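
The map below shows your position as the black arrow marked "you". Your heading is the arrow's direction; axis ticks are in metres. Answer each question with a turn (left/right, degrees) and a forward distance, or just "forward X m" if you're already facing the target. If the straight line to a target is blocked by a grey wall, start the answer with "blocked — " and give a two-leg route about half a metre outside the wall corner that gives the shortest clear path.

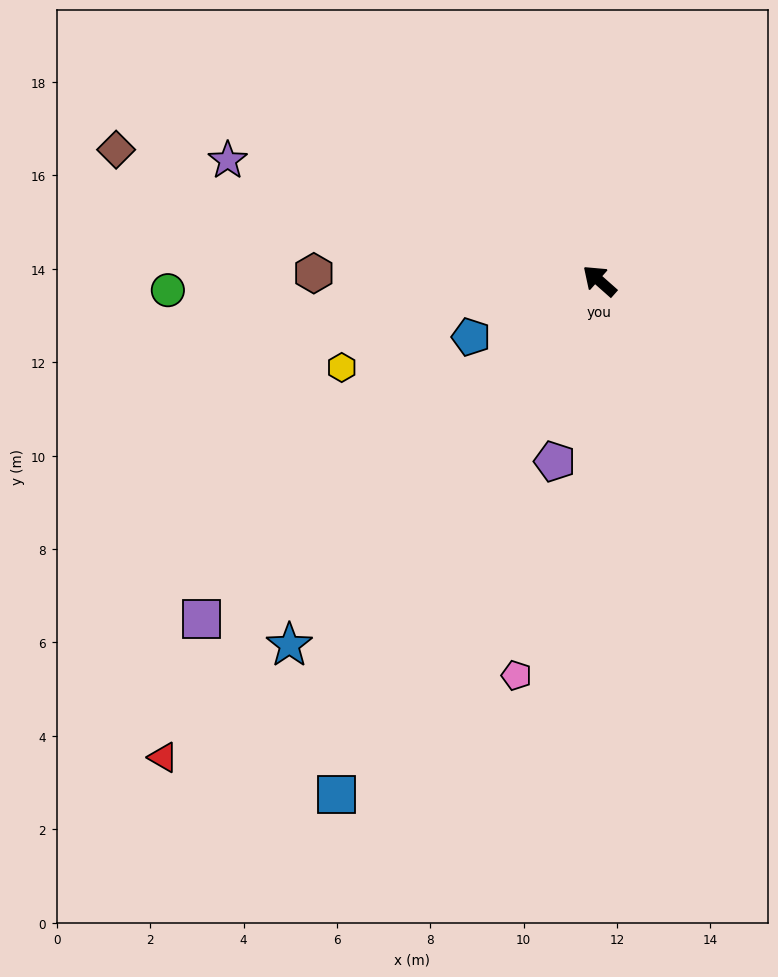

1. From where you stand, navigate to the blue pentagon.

turn left 65°, forward 3.0 m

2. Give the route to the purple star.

turn left 24°, forward 8.4 m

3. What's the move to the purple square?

turn left 82°, forward 11.2 m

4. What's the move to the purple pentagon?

turn left 118°, forward 4.0 m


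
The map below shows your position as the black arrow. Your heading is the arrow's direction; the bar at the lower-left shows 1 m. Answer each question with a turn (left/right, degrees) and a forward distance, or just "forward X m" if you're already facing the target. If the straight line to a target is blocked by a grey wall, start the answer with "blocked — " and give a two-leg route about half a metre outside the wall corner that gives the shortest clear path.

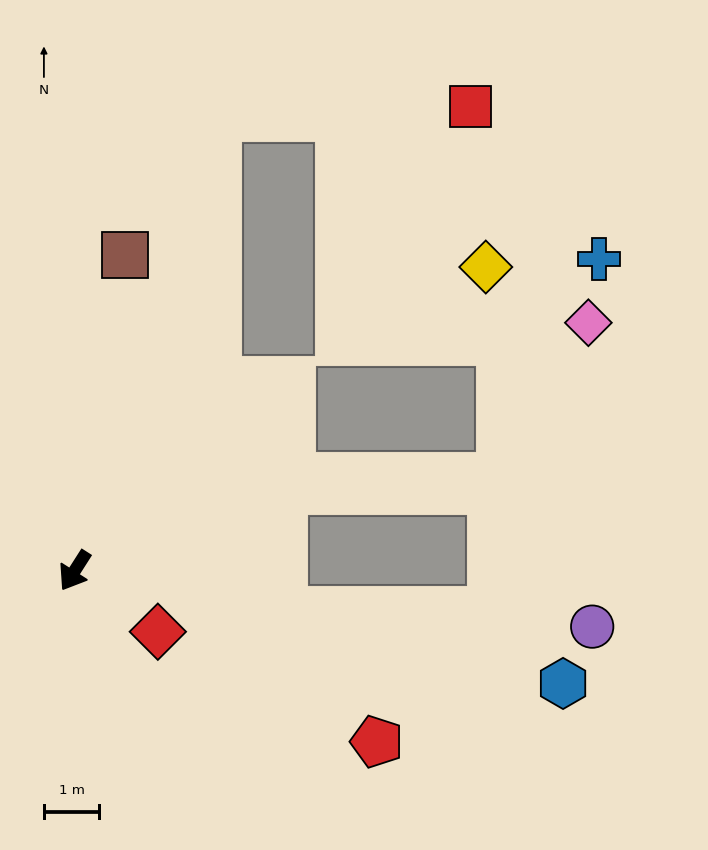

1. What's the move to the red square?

blocked — turn right 165°, forward 8.6 m, then turn right 70°, forward 4.6 m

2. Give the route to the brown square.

turn right 156°, forward 5.8 m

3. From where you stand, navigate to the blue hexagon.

turn left 110°, forward 9.1 m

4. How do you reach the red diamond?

turn left 86°, forward 1.9 m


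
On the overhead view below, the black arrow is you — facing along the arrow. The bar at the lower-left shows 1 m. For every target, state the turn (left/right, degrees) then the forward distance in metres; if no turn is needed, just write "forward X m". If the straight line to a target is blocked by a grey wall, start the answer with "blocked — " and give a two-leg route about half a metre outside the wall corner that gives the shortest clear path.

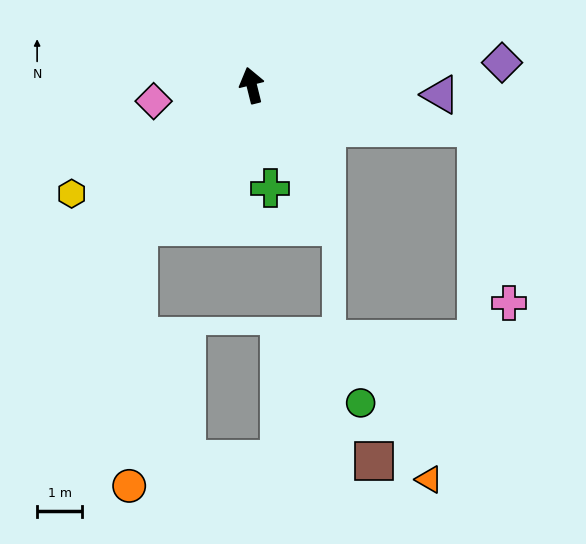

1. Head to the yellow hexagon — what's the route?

turn left 107°, forward 4.7 m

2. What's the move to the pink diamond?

turn left 85°, forward 2.2 m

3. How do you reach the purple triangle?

turn right 107°, forward 4.2 m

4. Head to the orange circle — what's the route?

blocked — turn left 127°, forward 4.0 m, then turn left 37°, forward 5.7 m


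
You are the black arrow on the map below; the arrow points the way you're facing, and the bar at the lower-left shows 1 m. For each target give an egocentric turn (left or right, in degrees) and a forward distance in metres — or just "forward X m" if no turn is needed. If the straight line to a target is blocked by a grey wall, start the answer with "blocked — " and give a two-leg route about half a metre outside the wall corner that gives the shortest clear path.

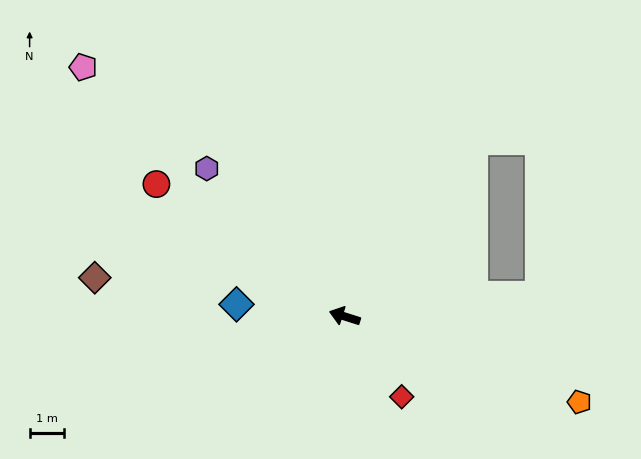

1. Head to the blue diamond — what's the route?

turn left 11°, forward 3.2 m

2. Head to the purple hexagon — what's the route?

turn right 29°, forward 5.9 m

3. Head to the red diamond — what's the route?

turn left 143°, forward 2.9 m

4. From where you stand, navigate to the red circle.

turn right 17°, forward 6.7 m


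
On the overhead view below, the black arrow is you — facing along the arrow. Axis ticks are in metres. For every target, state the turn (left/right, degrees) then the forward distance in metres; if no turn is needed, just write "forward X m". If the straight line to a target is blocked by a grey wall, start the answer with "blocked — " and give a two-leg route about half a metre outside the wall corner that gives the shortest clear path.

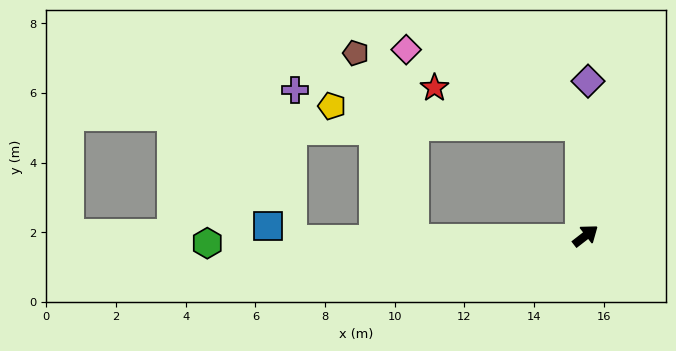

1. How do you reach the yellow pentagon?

blocked — turn left 55°, forward 3.1 m, then turn left 83°, forward 7.1 m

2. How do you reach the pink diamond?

blocked — turn left 55°, forward 3.1 m, then turn left 63°, forward 5.4 m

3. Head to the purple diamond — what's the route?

turn left 51°, forward 4.4 m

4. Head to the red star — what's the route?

blocked — turn left 55°, forward 3.1 m, then turn left 72°, forward 4.3 m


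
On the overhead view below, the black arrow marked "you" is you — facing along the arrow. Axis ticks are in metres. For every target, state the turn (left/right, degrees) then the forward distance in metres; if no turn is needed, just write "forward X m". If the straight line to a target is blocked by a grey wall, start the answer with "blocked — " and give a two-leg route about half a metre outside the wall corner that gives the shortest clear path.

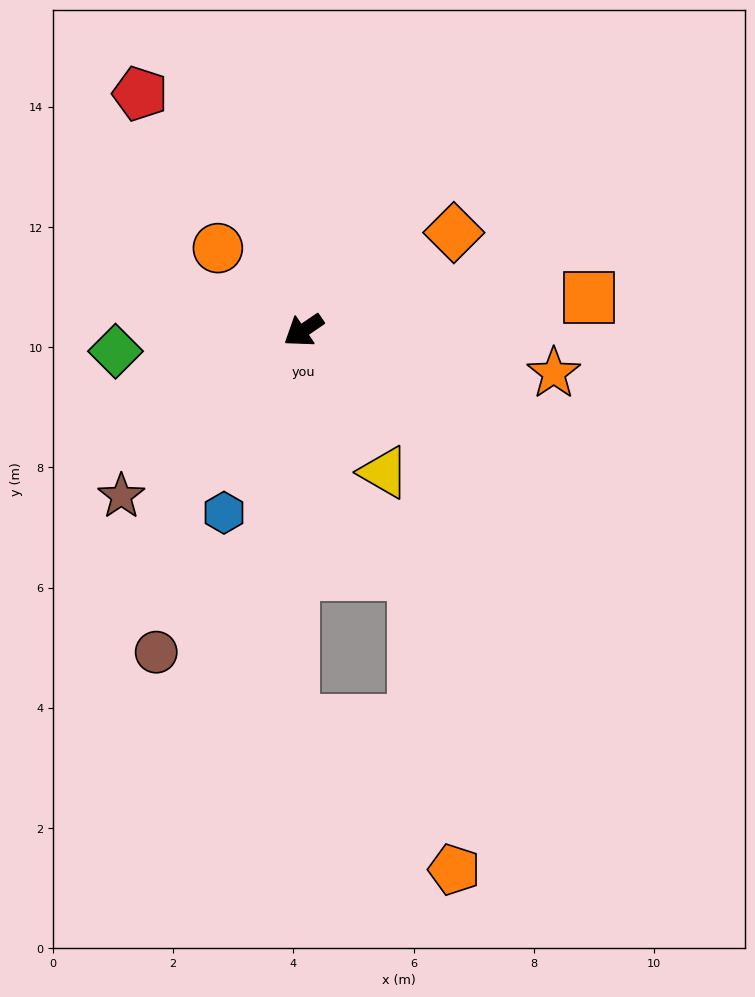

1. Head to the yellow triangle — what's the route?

turn left 85°, forward 2.7 m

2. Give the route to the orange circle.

turn right 78°, forward 2.0 m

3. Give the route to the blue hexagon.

turn left 32°, forward 3.3 m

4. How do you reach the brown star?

turn left 8°, forward 4.1 m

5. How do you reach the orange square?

turn left 152°, forward 4.8 m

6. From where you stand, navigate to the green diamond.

turn right 28°, forward 3.1 m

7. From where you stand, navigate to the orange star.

turn left 136°, forward 4.2 m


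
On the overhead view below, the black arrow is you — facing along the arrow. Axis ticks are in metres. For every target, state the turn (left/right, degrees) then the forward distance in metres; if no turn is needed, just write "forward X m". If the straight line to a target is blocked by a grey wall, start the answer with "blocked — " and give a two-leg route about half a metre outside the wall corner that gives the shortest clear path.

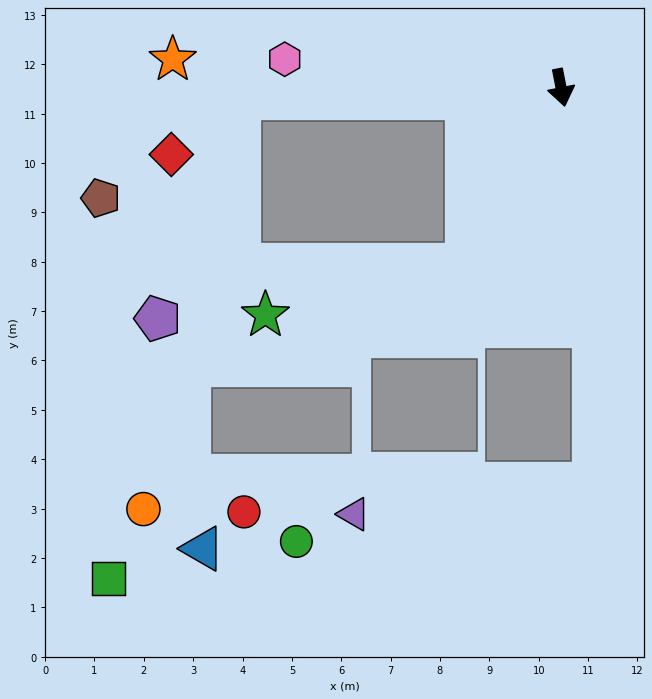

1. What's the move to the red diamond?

blocked — turn right 99°, forward 6.5 m, then turn left 37°, forward 1.8 m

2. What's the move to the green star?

blocked — turn right 39°, forward 4.1 m, then turn right 48°, forward 4.2 m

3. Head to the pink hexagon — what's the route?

turn right 107°, forward 5.6 m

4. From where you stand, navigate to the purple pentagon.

blocked — turn right 99°, forward 6.5 m, then turn left 67°, forward 4.8 m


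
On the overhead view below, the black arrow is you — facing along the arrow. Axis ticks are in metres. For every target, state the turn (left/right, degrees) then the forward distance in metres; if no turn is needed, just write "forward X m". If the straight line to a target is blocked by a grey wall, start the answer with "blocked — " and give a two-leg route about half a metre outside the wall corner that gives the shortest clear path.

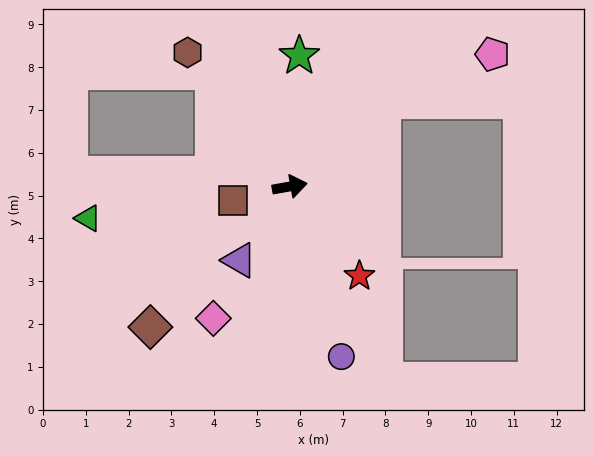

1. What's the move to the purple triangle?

turn right 134°, forward 2.1 m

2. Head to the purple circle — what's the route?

turn right 83°, forward 4.2 m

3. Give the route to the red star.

turn right 62°, forward 2.6 m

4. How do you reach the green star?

turn left 76°, forward 3.1 m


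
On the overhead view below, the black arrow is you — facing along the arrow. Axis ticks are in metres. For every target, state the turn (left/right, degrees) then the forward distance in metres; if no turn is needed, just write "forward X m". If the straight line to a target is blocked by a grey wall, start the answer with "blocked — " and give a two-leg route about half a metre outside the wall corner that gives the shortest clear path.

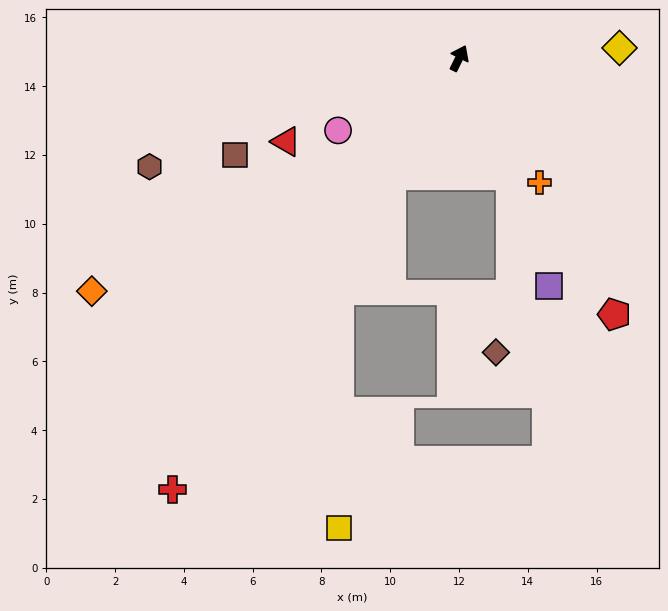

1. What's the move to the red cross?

turn left 173°, forward 15.1 m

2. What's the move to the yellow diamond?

turn right 60°, forward 4.7 m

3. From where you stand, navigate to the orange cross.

turn right 121°, forward 4.3 m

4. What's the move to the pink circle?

turn left 147°, forward 4.1 m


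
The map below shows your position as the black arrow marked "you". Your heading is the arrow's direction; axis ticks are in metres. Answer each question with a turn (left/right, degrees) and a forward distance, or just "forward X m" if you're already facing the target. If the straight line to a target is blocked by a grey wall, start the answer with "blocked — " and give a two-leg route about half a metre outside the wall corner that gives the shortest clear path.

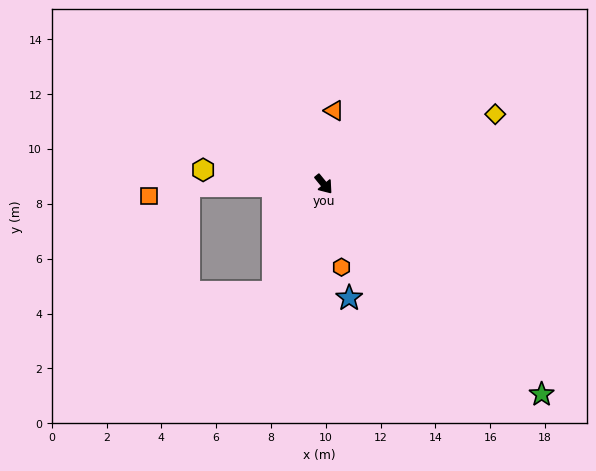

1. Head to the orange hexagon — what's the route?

turn right 27°, forward 3.1 m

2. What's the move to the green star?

turn left 7°, forward 11.0 m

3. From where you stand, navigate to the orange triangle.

turn left 133°, forward 2.7 m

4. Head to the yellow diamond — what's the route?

turn left 73°, forward 6.8 m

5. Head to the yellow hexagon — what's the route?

turn right 136°, forward 4.4 m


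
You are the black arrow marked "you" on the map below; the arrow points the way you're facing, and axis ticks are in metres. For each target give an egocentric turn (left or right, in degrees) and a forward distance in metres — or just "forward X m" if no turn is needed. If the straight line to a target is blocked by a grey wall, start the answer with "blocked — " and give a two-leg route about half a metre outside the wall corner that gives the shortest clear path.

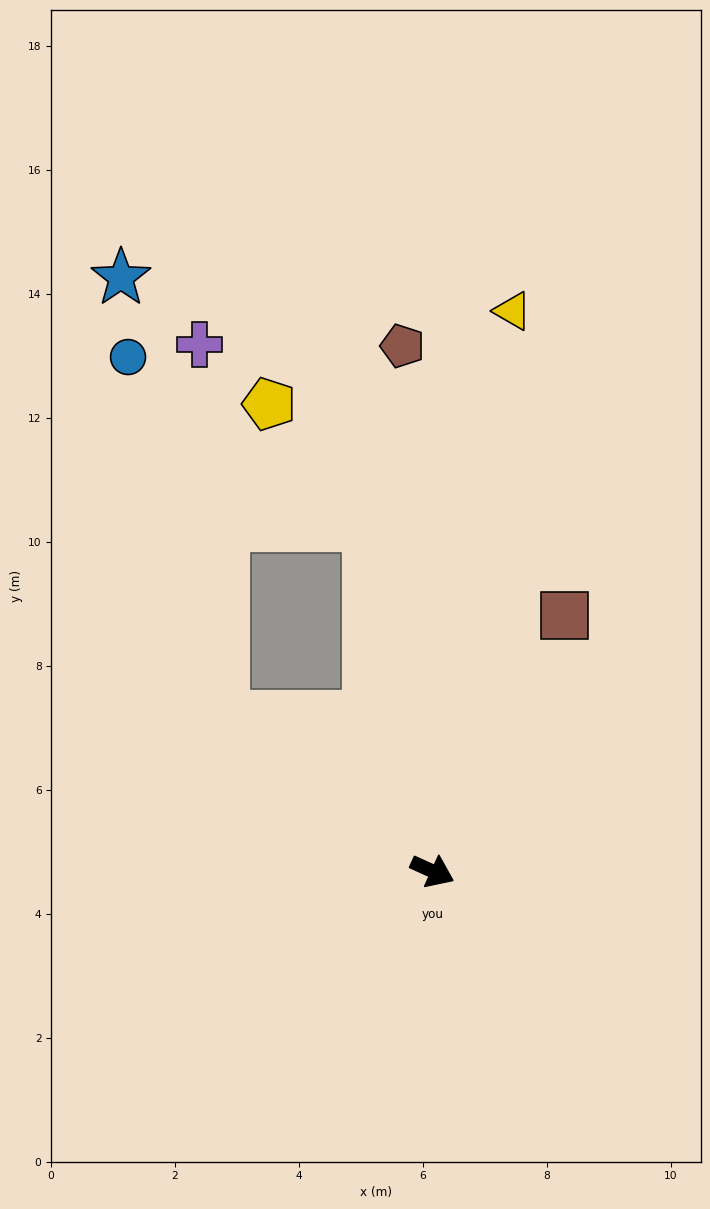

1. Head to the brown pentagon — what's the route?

turn left 118°, forward 8.5 m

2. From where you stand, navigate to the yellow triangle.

turn left 106°, forward 9.1 m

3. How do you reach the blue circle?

blocked — turn left 168°, forward 4.2 m, then turn right 39°, forward 6.0 m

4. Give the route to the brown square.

turn left 87°, forward 4.6 m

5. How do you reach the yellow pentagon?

blocked — turn left 125°, forward 5.7 m, then turn left 29°, forward 2.5 m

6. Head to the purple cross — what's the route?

blocked — turn left 168°, forward 4.2 m, then turn right 50°, forward 6.0 m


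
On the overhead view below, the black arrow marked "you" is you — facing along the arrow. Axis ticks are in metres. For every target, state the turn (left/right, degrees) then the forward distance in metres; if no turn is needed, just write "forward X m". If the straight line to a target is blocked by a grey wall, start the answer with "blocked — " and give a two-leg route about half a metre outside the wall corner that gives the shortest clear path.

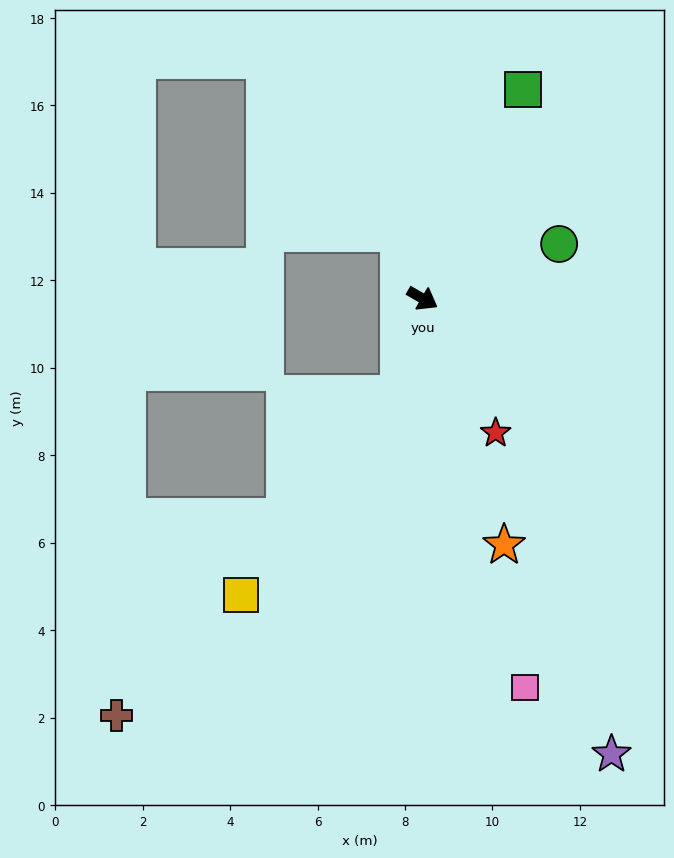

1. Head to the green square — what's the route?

turn left 94°, forward 5.3 m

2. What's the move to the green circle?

turn left 52°, forward 3.4 m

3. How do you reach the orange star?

turn right 42°, forward 5.9 m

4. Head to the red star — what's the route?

turn right 31°, forward 3.5 m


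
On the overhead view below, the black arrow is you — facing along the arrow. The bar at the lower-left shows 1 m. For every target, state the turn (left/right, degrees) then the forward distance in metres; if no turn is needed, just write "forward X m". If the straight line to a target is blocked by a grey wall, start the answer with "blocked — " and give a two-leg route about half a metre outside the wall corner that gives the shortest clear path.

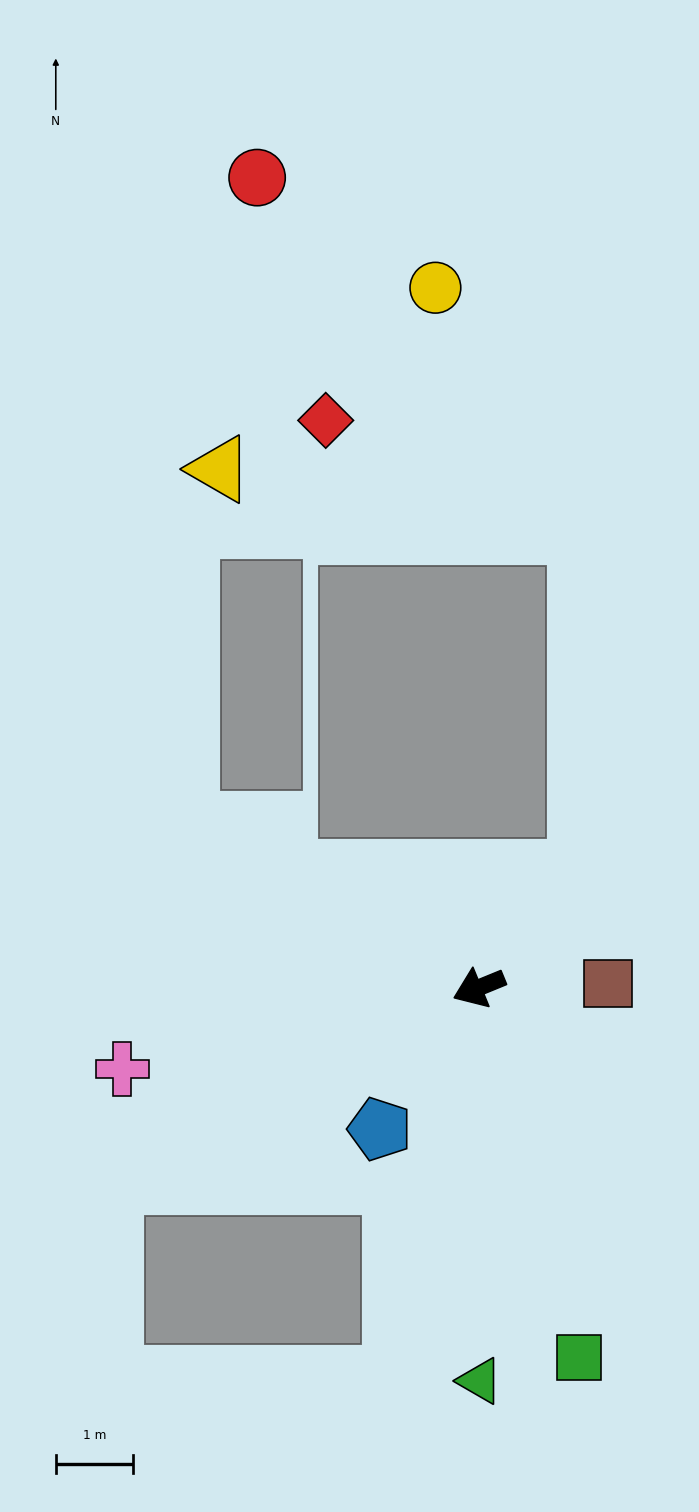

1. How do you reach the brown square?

turn left 160°, forward 1.7 m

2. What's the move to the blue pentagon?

turn left 33°, forward 2.2 m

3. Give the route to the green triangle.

turn left 68°, forward 5.1 m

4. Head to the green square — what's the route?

turn left 83°, forward 5.0 m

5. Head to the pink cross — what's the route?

turn right 9°, forward 4.8 m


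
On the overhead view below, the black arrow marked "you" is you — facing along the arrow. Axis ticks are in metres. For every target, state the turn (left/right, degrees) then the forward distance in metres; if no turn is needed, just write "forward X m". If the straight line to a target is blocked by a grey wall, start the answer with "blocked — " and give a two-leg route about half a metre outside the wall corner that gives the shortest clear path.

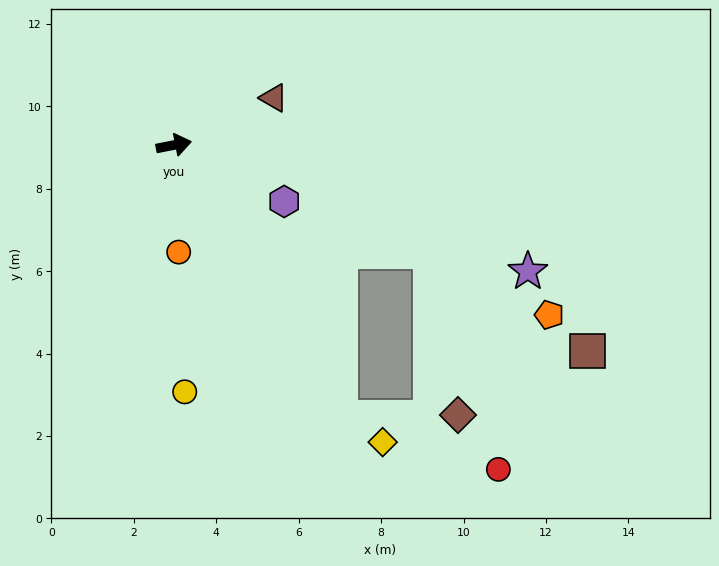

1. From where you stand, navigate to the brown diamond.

blocked — turn right 70°, forward 7.7 m, then turn left 60°, forward 2.9 m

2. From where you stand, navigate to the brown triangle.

turn left 14°, forward 2.7 m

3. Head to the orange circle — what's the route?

turn right 99°, forward 2.6 m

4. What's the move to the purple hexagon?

turn right 38°, forward 3.0 m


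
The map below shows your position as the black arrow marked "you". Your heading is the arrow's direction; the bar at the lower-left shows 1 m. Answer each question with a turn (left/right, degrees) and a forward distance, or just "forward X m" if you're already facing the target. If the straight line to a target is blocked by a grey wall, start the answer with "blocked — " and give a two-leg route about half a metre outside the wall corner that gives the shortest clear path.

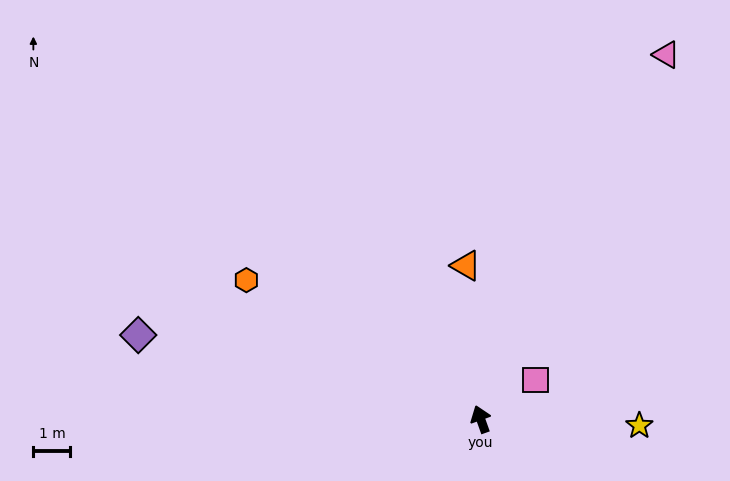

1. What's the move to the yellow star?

turn right 112°, forward 4.3 m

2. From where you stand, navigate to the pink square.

turn right 74°, forward 1.8 m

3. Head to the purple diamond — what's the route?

turn left 57°, forward 9.5 m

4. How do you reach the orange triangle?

turn right 14°, forward 4.2 m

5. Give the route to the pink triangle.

turn right 47°, forward 11.0 m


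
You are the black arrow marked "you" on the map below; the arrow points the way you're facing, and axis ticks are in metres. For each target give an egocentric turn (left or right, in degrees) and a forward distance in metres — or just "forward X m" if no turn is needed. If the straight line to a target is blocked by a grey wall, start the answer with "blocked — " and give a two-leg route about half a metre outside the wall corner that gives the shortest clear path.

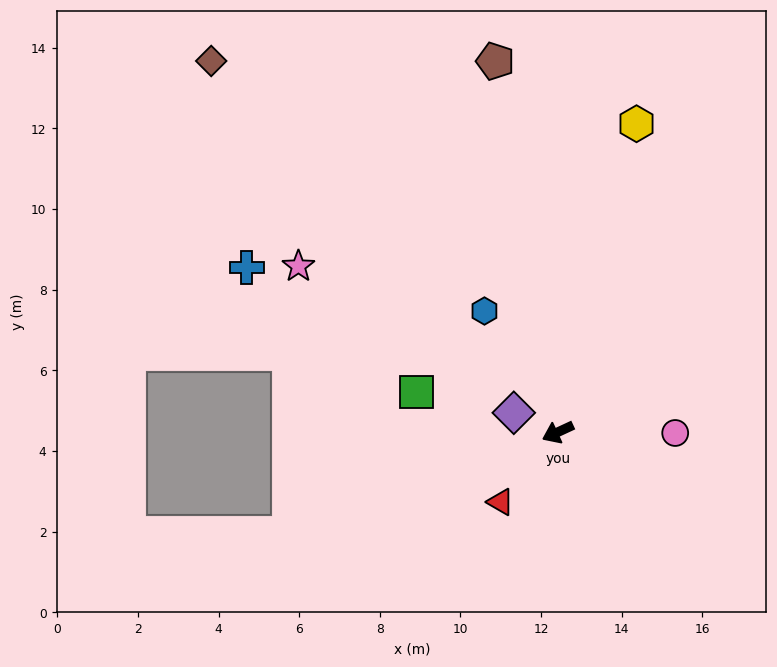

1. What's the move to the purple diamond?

turn right 49°, forward 1.2 m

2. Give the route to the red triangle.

turn left 26°, forward 2.2 m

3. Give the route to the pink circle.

turn left 155°, forward 2.9 m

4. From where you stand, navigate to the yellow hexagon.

turn right 129°, forward 7.9 m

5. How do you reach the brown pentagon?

turn right 105°, forward 9.3 m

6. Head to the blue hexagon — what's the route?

turn right 84°, forward 3.5 m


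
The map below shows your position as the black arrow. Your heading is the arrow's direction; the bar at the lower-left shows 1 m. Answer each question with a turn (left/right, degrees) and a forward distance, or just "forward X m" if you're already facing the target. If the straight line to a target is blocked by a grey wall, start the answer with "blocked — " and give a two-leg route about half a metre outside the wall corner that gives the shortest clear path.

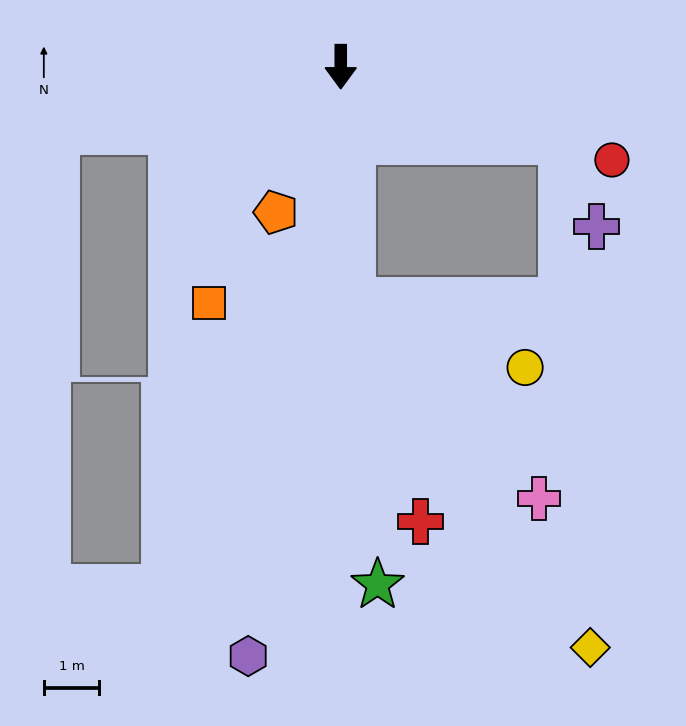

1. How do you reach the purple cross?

blocked — turn left 71°, forward 4.2 m, then turn right 49°, forward 1.7 m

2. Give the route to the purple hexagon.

turn right 9°, forward 10.8 m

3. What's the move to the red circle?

turn left 71°, forward 5.2 m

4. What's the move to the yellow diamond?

blocked — turn left 3°, forward 4.2 m, then turn left 31°, forward 7.6 m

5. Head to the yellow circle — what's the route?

blocked — turn left 3°, forward 4.2 m, then turn left 66°, forward 3.4 m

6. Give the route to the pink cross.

blocked — turn left 3°, forward 4.2 m, then turn left 40°, forward 4.9 m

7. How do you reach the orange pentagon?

turn right 24°, forward 2.9 m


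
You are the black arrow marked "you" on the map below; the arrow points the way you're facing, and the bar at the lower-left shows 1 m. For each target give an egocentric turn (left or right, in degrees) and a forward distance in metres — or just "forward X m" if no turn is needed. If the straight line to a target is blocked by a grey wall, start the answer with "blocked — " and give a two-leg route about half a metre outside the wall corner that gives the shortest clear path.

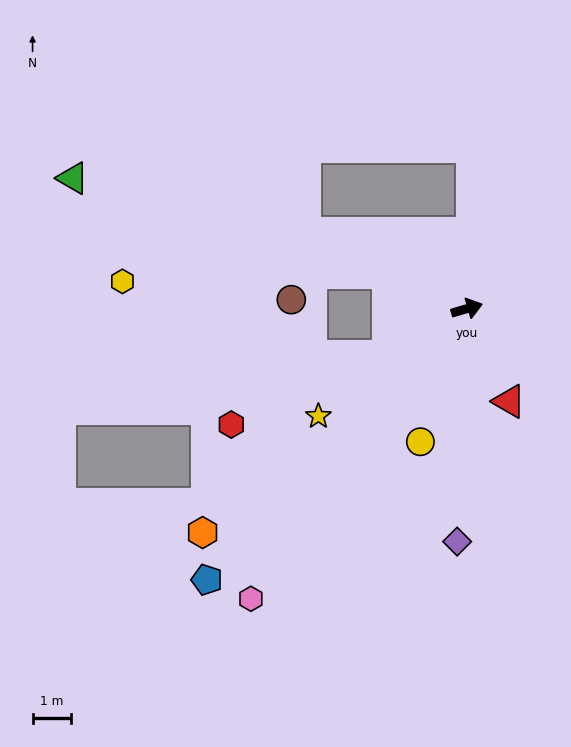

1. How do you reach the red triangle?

turn right 82°, forward 2.7 m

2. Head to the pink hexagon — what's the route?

turn right 143°, forward 9.5 m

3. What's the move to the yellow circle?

turn right 126°, forward 3.7 m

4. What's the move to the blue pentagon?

turn right 150°, forward 9.8 m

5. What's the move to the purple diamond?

turn right 109°, forward 6.1 m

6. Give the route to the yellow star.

turn right 160°, forward 4.8 m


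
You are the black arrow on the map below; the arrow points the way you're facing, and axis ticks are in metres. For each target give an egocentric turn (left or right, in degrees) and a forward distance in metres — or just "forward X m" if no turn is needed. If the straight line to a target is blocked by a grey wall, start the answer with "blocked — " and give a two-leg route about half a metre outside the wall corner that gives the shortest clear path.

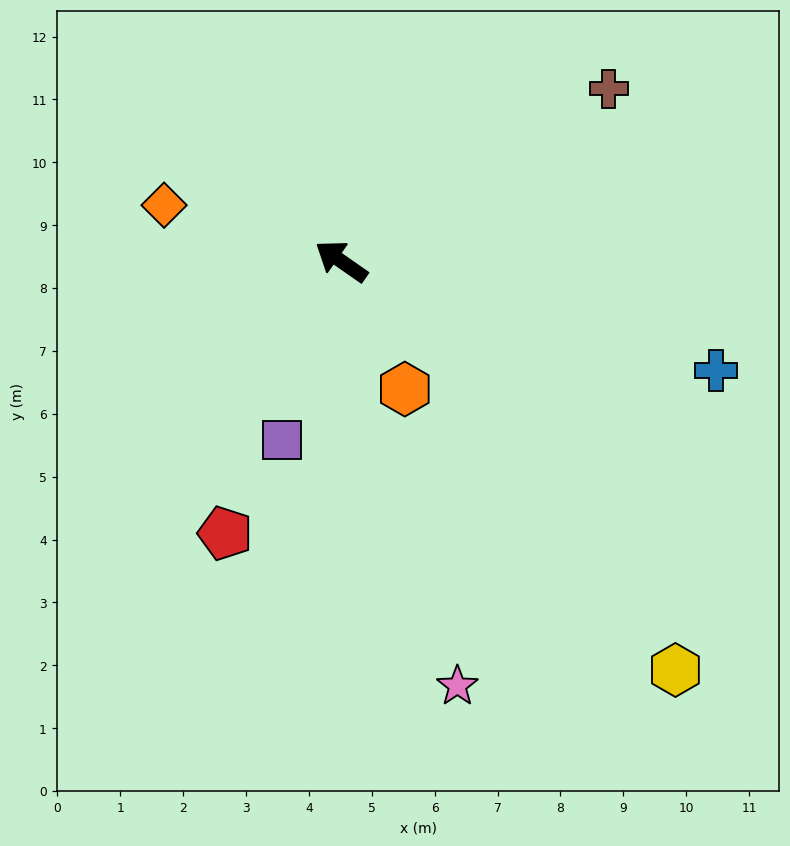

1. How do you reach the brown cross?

turn right 112°, forward 5.1 m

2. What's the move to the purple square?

turn left 106°, forward 3.0 m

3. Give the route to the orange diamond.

turn left 17°, forward 3.0 m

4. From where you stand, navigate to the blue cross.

turn right 161°, forward 6.2 m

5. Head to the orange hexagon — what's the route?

turn left 151°, forward 2.3 m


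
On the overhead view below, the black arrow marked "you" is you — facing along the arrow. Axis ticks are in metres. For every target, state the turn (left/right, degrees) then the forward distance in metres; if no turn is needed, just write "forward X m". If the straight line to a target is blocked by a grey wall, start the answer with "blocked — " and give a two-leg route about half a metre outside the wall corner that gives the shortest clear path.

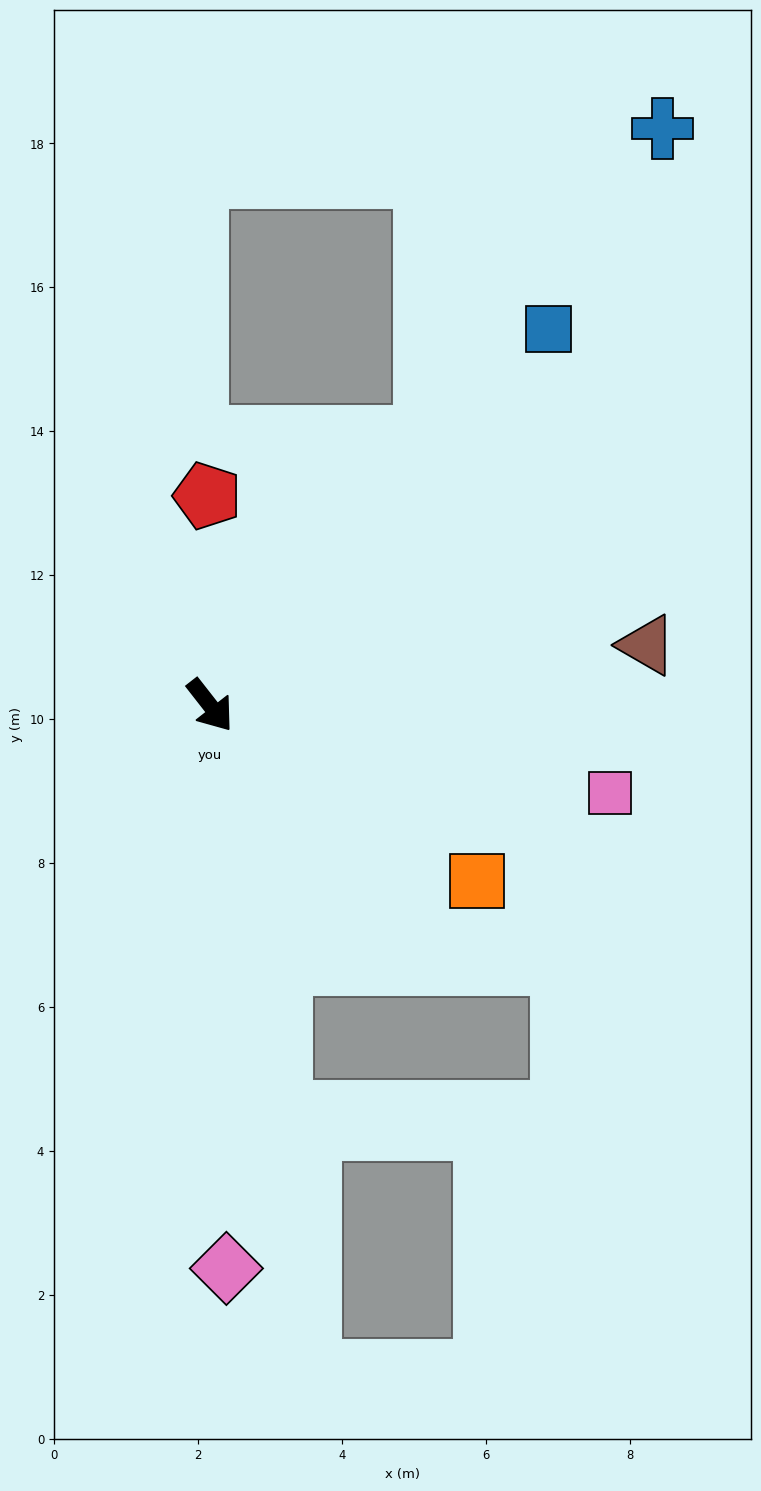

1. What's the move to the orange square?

turn left 19°, forward 4.4 m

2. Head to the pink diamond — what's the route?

turn right 36°, forward 7.8 m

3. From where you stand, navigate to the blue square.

turn left 100°, forward 7.0 m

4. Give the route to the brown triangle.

turn left 60°, forward 6.1 m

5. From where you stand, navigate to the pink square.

turn left 40°, forward 5.7 m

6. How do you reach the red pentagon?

turn left 143°, forward 2.9 m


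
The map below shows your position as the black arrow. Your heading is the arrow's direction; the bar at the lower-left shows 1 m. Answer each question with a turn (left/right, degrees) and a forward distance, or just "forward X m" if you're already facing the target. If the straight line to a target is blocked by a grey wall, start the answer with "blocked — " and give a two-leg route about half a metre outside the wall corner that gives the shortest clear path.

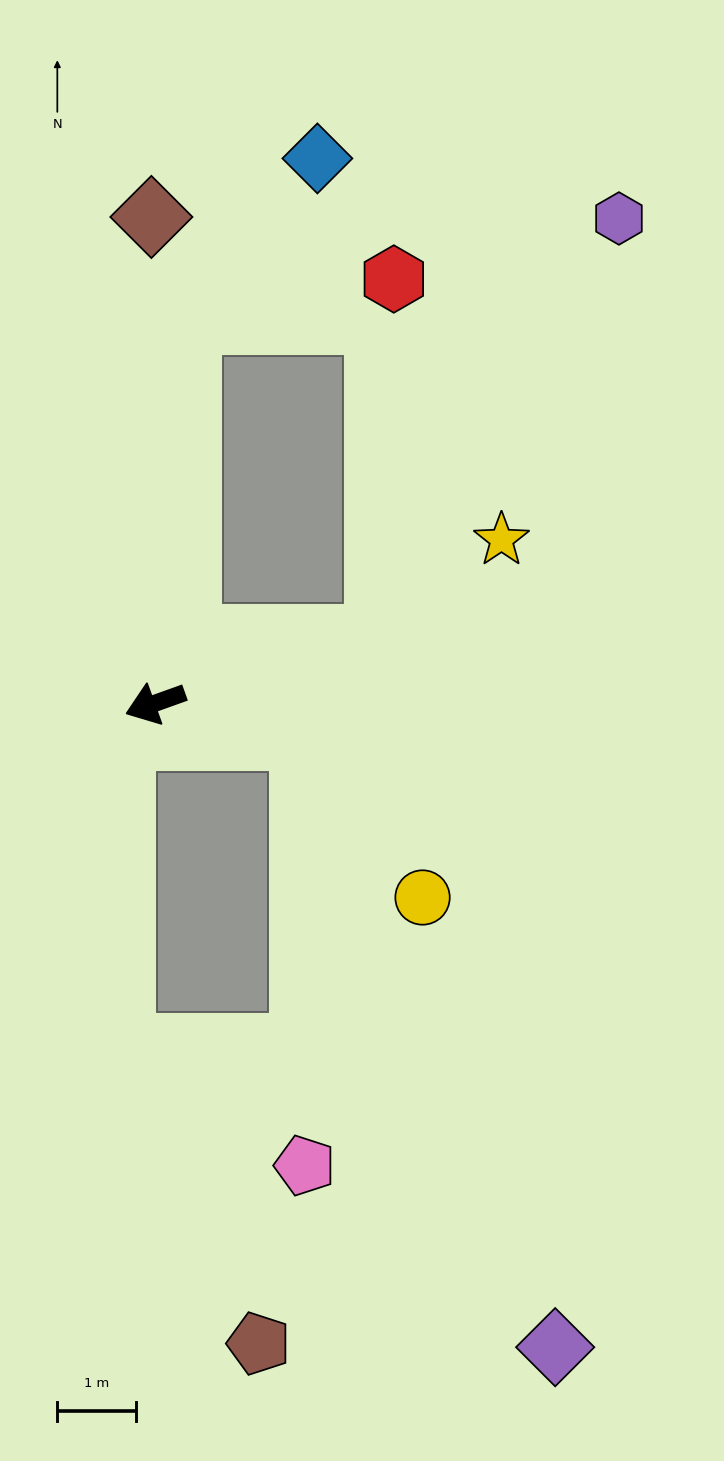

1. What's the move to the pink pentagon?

blocked — turn left 147°, forward 1.9 m, then turn right 77°, forward 5.5 m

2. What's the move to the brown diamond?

turn right 109°, forward 6.2 m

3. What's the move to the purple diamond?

blocked — turn left 147°, forward 1.9 m, then turn right 54°, forward 8.4 m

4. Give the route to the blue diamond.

blocked — turn right 115°, forward 4.9 m, then turn right 33°, forward 2.7 m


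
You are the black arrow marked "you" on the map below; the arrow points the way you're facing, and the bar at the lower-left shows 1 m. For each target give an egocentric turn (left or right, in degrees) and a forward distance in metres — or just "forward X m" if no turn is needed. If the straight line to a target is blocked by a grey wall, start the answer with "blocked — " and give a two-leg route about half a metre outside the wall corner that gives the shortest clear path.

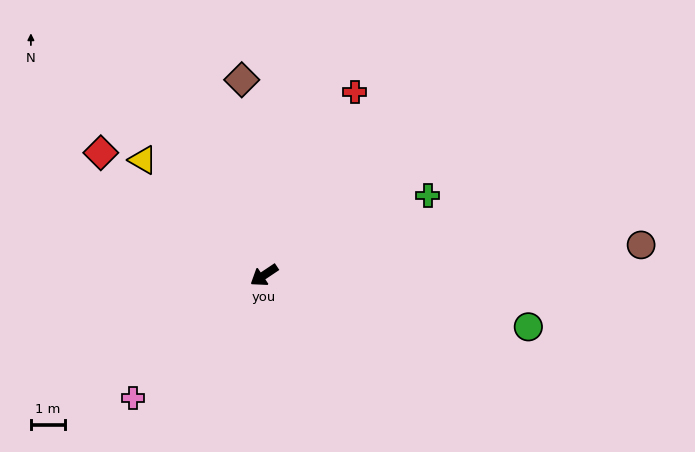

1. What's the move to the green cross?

turn left 172°, forward 5.4 m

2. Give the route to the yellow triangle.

turn right 77°, forward 4.9 m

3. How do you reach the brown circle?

turn left 151°, forward 11.1 m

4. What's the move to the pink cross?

turn left 9°, forward 5.3 m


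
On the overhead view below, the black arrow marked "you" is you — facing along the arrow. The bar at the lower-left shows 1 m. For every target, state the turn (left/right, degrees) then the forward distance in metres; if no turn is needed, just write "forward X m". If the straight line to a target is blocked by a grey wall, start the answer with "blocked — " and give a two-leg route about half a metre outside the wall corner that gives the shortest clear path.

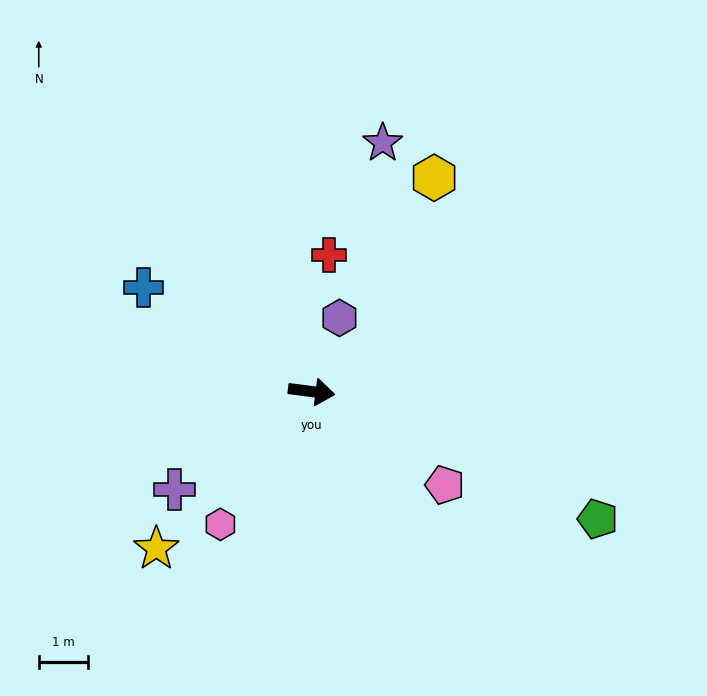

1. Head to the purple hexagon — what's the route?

turn left 77°, forward 1.6 m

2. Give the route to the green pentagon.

turn right 17°, forward 6.4 m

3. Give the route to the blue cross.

turn left 156°, forward 4.0 m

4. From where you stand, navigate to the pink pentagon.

turn right 28°, forward 3.3 m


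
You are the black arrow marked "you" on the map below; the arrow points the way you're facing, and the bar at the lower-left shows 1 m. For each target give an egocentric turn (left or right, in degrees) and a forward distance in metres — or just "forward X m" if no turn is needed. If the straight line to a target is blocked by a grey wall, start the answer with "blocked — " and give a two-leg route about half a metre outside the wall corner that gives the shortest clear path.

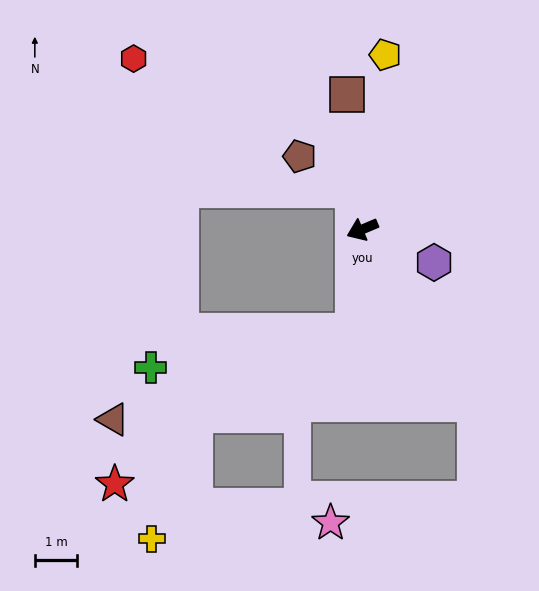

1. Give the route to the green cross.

blocked — turn left 62°, forward 2.4 m, then turn right 75°, forward 4.9 m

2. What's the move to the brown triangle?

blocked — turn left 62°, forward 2.4 m, then turn right 65°, forward 6.0 m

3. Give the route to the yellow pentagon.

turn right 120°, forward 4.1 m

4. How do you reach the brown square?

turn right 106°, forward 3.2 m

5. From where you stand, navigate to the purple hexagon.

turn left 132°, forward 1.9 m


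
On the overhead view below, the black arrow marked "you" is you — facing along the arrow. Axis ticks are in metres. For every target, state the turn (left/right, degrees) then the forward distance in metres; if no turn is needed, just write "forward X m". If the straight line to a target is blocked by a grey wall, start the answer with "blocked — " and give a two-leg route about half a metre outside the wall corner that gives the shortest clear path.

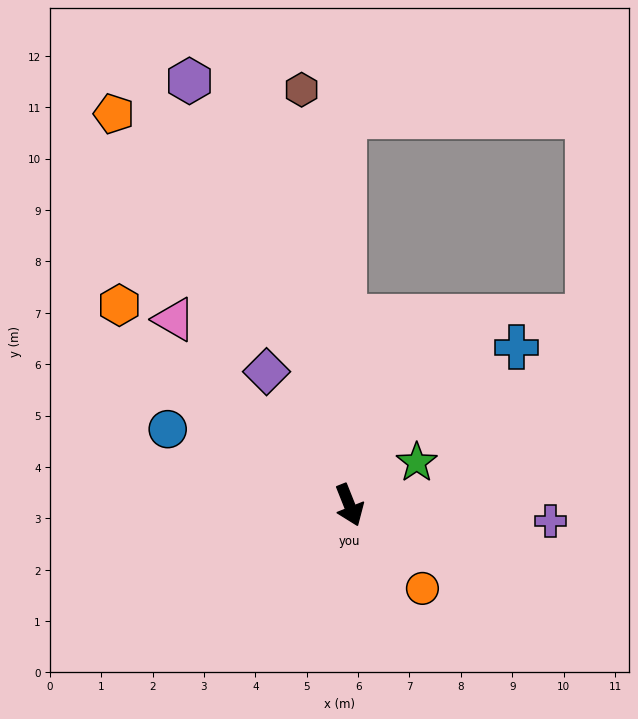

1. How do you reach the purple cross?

turn left 64°, forward 3.9 m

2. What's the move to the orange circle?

turn left 20°, forward 2.2 m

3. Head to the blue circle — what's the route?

turn right 134°, forward 3.8 m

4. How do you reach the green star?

turn left 101°, forward 1.6 m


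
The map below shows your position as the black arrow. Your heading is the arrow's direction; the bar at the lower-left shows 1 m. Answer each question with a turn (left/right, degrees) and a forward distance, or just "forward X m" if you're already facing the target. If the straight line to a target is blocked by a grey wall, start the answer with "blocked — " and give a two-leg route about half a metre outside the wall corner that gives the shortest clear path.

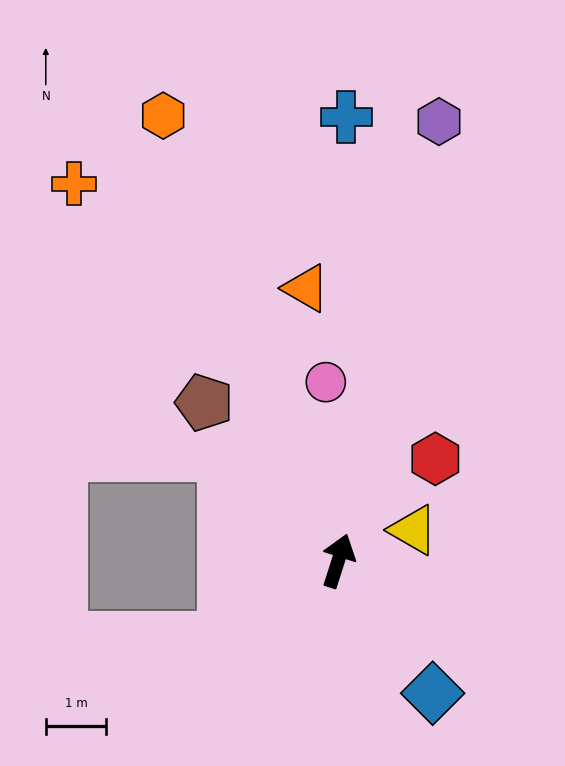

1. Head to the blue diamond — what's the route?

turn right 127°, forward 2.7 m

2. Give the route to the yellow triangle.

turn right 50°, forward 1.3 m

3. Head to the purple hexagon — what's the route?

turn left 5°, forward 7.4 m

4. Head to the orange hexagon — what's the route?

turn left 39°, forward 7.9 m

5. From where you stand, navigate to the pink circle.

turn left 22°, forward 2.9 m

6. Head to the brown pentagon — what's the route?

turn left 58°, forward 3.4 m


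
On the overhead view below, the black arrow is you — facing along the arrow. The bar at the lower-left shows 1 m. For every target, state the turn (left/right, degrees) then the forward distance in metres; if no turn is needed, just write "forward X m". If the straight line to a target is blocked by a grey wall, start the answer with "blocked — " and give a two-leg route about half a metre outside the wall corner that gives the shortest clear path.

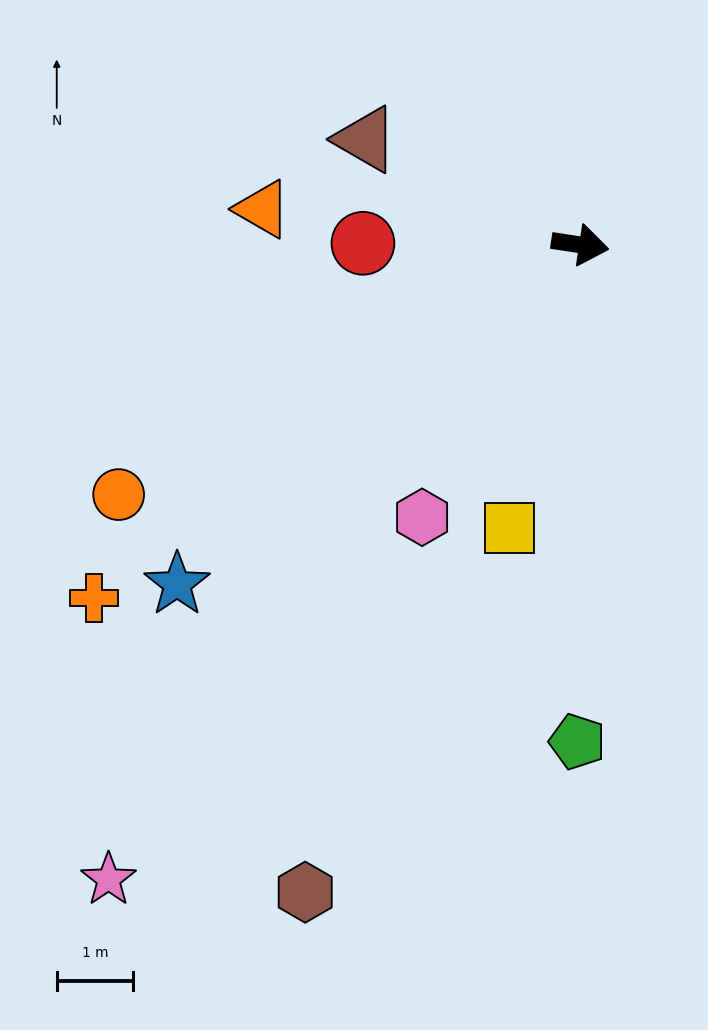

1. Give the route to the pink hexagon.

turn right 111°, forward 4.1 m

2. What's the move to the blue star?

turn right 131°, forward 6.9 m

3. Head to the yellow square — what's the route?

turn right 95°, forward 3.8 m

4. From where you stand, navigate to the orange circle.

turn right 143°, forward 6.9 m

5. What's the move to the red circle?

turn right 172°, forward 2.9 m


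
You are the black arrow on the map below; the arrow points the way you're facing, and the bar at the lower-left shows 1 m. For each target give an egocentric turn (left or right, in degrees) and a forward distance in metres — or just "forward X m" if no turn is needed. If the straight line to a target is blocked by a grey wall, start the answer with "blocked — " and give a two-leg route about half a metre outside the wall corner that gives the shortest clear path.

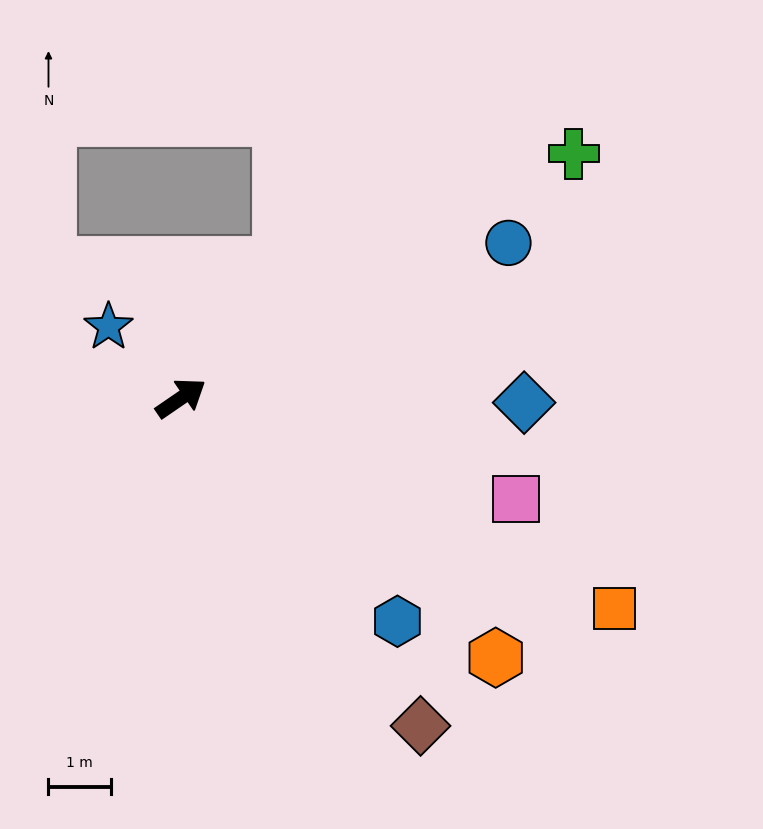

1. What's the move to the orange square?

turn right 60°, forward 7.7 m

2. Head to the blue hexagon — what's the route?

turn right 80°, forward 5.0 m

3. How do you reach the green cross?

turn right 3°, forward 7.4 m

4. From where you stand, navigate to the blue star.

turn left 101°, forward 1.6 m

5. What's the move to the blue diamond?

turn right 35°, forward 5.5 m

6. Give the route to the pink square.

turn right 51°, forward 5.6 m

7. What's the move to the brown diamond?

turn right 88°, forward 6.5 m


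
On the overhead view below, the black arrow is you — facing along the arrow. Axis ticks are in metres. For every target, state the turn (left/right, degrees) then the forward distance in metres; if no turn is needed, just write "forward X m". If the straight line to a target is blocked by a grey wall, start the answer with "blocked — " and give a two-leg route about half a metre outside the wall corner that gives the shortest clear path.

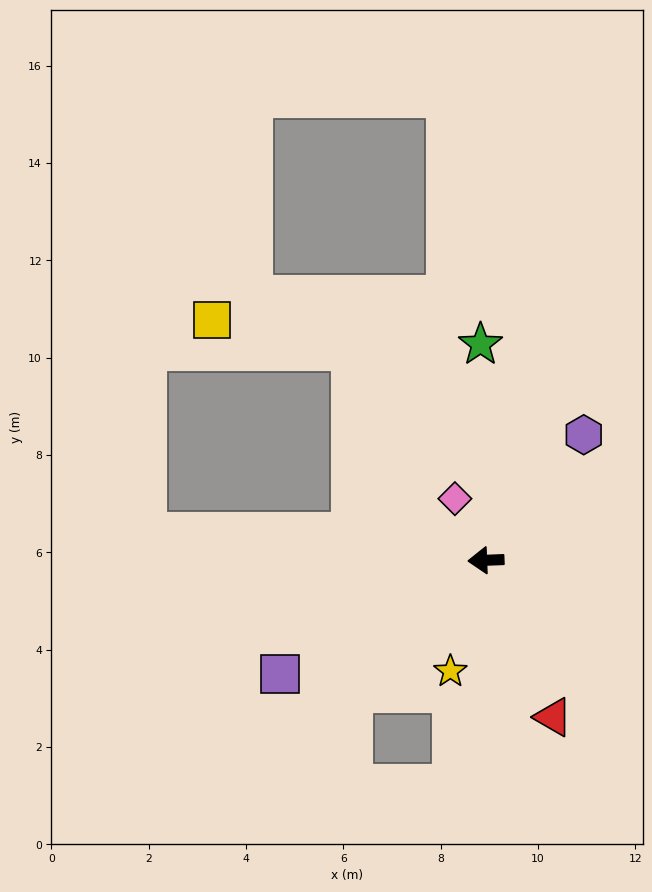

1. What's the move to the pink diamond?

turn right 65°, forward 1.4 m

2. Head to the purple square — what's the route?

turn left 27°, forward 4.8 m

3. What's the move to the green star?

turn right 91°, forward 4.4 m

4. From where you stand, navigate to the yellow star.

turn left 70°, forward 2.4 m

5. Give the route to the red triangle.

turn left 111°, forward 3.5 m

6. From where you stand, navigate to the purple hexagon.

turn right 130°, forward 3.3 m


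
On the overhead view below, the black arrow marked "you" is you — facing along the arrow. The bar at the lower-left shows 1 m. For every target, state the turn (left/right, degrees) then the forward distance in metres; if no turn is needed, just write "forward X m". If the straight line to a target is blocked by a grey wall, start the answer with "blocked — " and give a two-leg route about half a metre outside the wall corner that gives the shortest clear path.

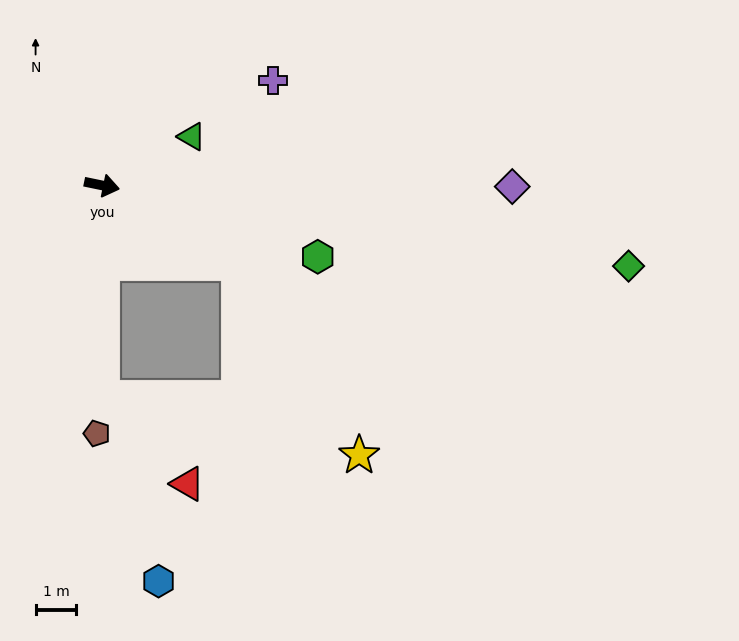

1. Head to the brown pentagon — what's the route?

turn right 80°, forward 6.1 m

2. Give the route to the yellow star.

blocked — turn right 18°, forward 3.9 m, then turn right 28°, forward 5.5 m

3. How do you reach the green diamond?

turn left 3°, forward 13.0 m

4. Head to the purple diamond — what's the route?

turn left 12°, forward 10.0 m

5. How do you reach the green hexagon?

turn right 7°, forward 5.6 m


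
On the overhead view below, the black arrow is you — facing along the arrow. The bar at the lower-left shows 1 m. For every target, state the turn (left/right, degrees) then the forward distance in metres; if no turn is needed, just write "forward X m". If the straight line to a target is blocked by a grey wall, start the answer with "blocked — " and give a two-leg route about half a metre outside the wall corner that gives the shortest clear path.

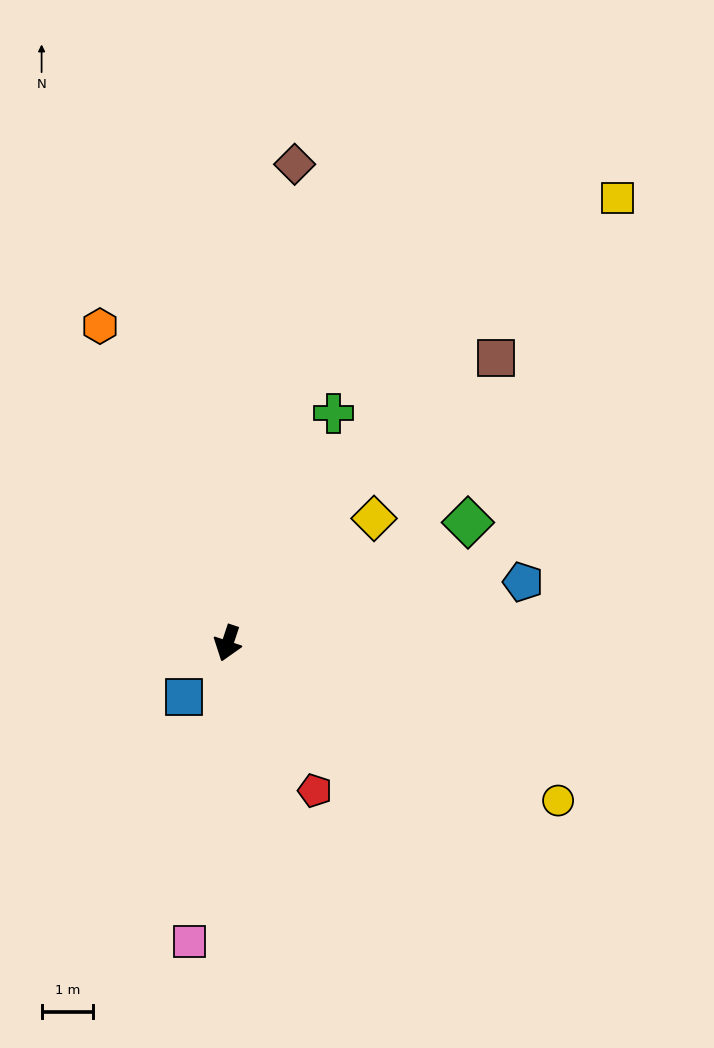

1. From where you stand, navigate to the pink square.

turn left 11°, forward 5.8 m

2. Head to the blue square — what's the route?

turn right 21°, forward 1.3 m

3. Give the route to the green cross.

turn left 174°, forward 4.9 m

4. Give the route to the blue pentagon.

turn left 120°, forward 5.8 m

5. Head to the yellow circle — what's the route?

turn left 83°, forward 7.1 m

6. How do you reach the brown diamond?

turn right 170°, forward 9.3 m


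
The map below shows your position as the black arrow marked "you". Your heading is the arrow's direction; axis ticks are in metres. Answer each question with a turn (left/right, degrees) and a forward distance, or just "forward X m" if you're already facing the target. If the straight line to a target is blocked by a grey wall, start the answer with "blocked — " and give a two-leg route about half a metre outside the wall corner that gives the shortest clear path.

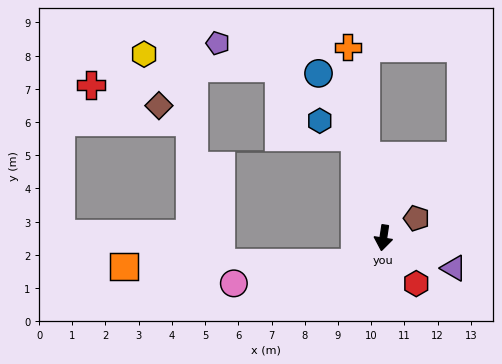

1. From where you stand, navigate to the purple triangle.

turn left 75°, forward 2.3 m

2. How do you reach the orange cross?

turn right 161°, forward 5.8 m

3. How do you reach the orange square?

blocked — turn right 39°, forward 1.1 m, then turn right 42°, forward 7.0 m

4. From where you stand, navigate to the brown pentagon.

turn left 129°, forward 1.2 m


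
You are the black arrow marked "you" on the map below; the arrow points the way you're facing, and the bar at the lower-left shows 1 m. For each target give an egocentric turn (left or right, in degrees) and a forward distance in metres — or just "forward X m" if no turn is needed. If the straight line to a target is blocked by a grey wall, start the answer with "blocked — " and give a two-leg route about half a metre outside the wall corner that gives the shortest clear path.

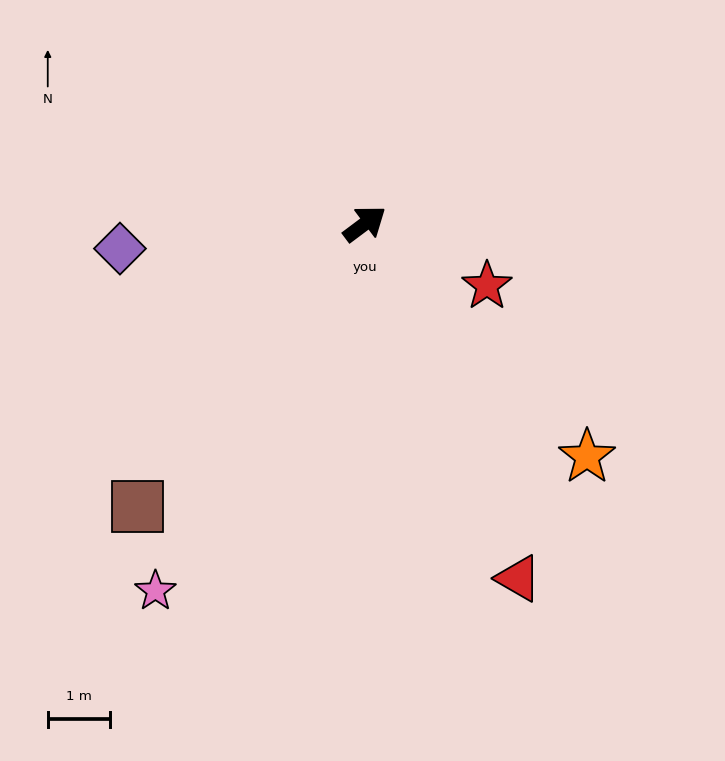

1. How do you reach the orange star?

turn right 83°, forward 5.2 m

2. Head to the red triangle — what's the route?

turn right 103°, forward 6.3 m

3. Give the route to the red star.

turn right 64°, forward 2.2 m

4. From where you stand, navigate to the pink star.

turn right 157°, forward 6.8 m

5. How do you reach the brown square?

turn right 166°, forward 5.9 m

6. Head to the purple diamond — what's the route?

turn left 149°, forward 4.0 m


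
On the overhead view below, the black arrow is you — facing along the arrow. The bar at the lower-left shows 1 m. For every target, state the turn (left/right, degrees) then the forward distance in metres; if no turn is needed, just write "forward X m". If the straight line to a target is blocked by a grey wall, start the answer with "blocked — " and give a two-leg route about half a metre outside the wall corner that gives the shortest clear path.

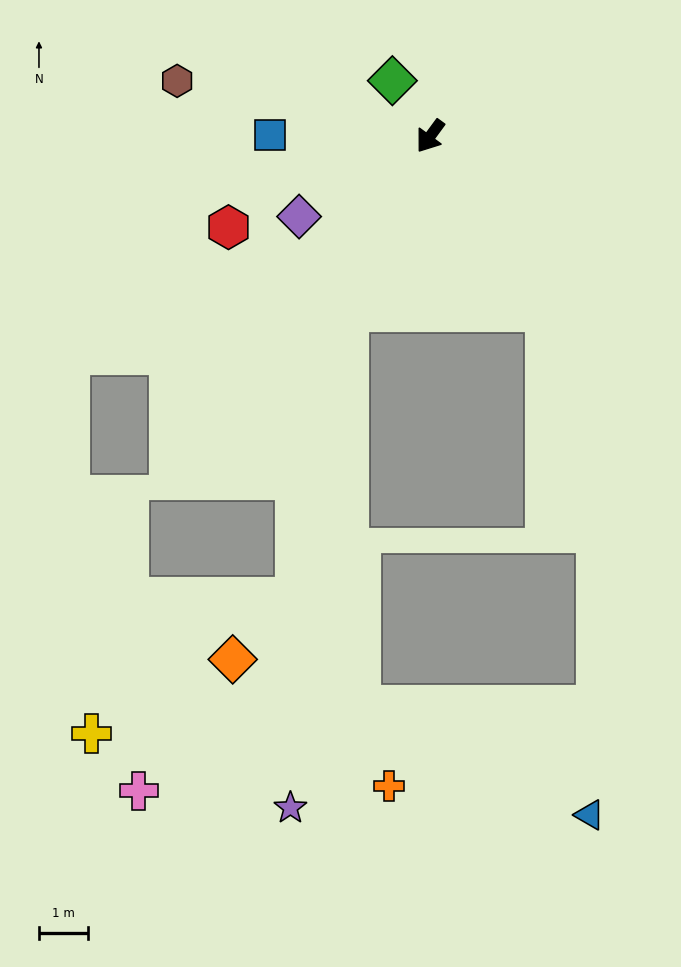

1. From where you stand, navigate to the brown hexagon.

turn right 66°, forward 5.3 m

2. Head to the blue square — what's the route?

turn right 54°, forward 3.3 m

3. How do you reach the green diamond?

turn right 109°, forward 1.4 m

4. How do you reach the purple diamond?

turn right 22°, forward 3.1 m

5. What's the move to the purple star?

blocked — turn left 11°, forward 3.9 m, then turn left 19°, forward 10.2 m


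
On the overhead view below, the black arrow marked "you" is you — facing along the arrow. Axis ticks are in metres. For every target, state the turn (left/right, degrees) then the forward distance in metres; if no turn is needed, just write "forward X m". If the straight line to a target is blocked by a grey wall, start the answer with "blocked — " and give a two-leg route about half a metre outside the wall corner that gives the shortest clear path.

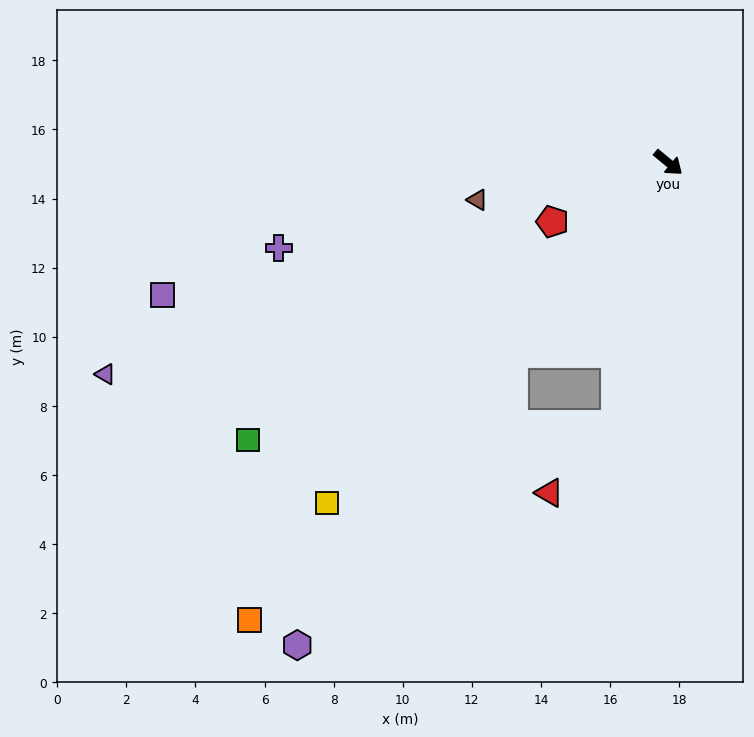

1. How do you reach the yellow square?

turn right 95°, forward 13.9 m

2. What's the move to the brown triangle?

turn right 129°, forward 5.6 m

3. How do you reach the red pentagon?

turn right 113°, forward 3.8 m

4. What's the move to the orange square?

turn right 93°, forward 18.0 m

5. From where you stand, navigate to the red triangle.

blocked — turn right 62°, forward 7.7 m, then turn right 33°, forward 2.8 m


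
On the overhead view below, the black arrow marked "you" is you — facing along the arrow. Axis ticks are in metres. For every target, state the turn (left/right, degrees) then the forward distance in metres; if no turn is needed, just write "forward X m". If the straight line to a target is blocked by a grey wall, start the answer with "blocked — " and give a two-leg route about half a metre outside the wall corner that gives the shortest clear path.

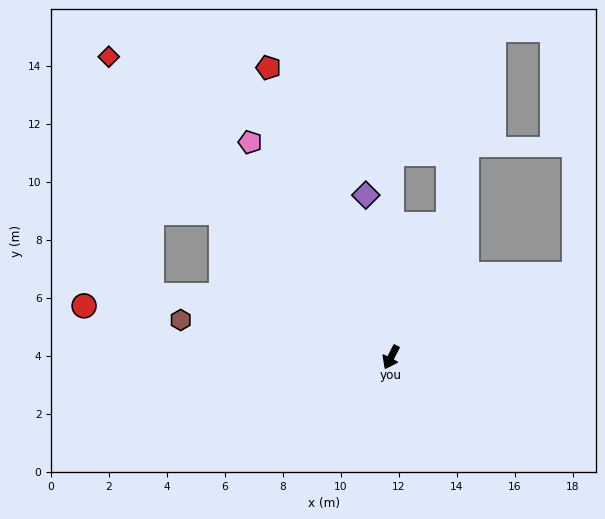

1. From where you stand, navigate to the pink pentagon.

turn right 120°, forward 8.9 m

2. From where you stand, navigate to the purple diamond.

turn right 144°, forward 5.7 m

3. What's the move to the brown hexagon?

turn right 73°, forward 7.4 m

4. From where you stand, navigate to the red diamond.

turn right 110°, forward 14.2 m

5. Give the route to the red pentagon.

turn right 130°, forward 10.8 m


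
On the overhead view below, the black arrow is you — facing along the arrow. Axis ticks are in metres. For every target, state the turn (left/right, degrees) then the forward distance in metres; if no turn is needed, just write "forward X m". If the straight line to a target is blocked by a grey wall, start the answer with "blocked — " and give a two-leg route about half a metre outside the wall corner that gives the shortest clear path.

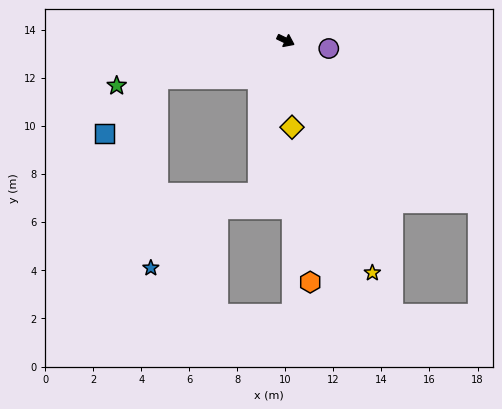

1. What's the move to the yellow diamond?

turn right 60°, forward 3.6 m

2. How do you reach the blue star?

blocked — turn right 138°, forward 5.6 m, then turn left 71°, forward 7.9 m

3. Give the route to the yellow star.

turn right 44°, forward 10.3 m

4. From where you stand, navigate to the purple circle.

turn left 15°, forward 1.8 m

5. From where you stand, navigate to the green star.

turn right 139°, forward 7.3 m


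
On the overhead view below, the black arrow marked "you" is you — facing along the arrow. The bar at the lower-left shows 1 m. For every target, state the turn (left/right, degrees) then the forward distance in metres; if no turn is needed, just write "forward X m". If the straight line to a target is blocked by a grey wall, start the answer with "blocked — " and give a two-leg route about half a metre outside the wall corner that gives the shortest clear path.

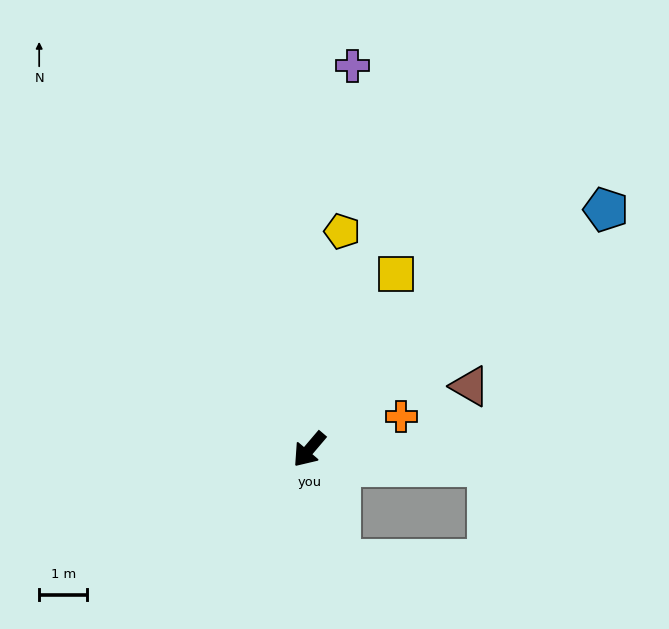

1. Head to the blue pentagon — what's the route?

turn left 169°, forward 8.0 m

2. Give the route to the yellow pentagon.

turn right 148°, forward 4.6 m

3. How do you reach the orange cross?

turn left 150°, forward 2.0 m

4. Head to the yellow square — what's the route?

turn right 166°, forward 4.1 m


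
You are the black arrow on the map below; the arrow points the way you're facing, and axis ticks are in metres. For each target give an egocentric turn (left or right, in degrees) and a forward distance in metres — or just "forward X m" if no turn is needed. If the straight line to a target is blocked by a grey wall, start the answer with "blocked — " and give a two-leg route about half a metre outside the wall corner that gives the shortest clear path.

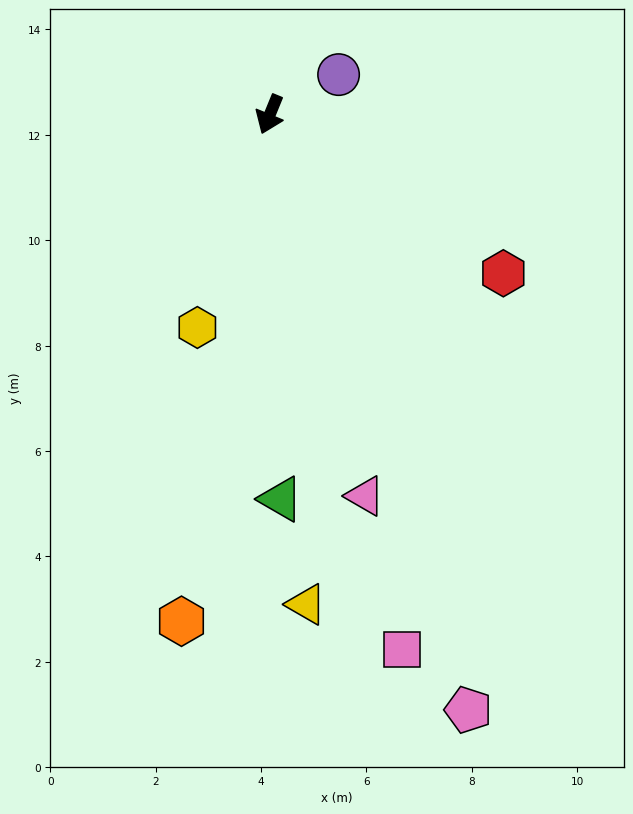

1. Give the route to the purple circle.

turn left 142°, forward 1.5 m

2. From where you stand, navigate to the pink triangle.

turn left 36°, forward 7.5 m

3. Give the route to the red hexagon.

turn left 78°, forward 5.4 m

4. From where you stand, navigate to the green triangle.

turn left 24°, forward 7.3 m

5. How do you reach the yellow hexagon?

turn left 3°, forward 4.3 m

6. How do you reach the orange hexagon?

turn left 12°, forward 9.8 m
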